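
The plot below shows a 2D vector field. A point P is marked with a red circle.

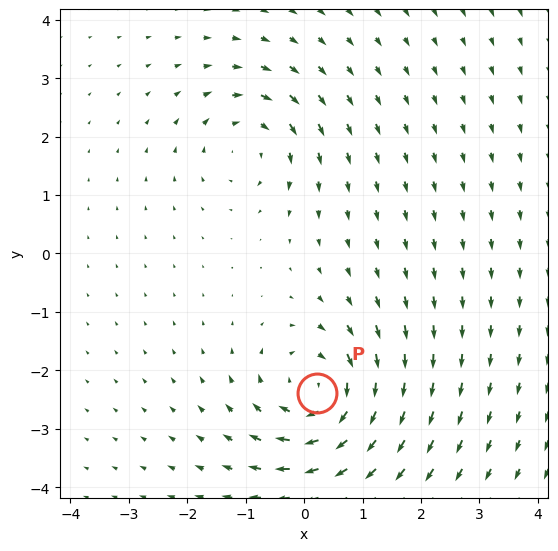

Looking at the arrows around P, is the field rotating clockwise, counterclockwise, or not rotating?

Near P at (0.2, -2.4) the arrows circulate clockwise. The curl (z-component) there is about -5; negative curl means clockwise rotation.

clockwise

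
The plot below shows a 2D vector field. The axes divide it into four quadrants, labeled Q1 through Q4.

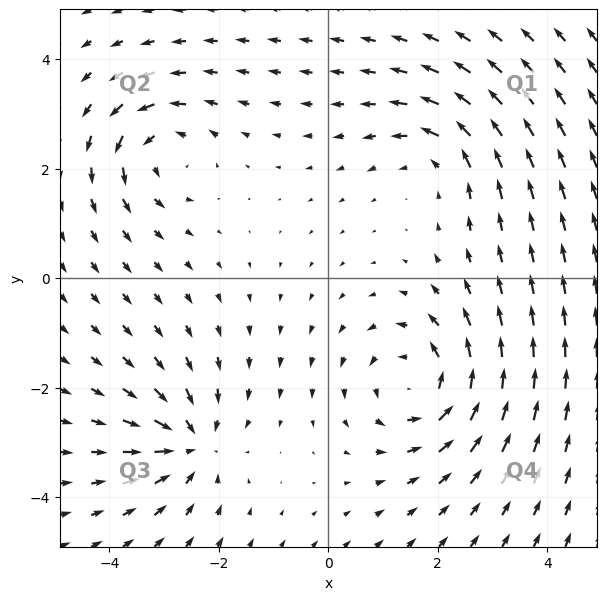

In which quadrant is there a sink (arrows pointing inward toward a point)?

The sink sits at approximately (-2.5, -3.0), which lies in quadrant Q3. The divergence there is about -5, negative as expected for a sink.

Q3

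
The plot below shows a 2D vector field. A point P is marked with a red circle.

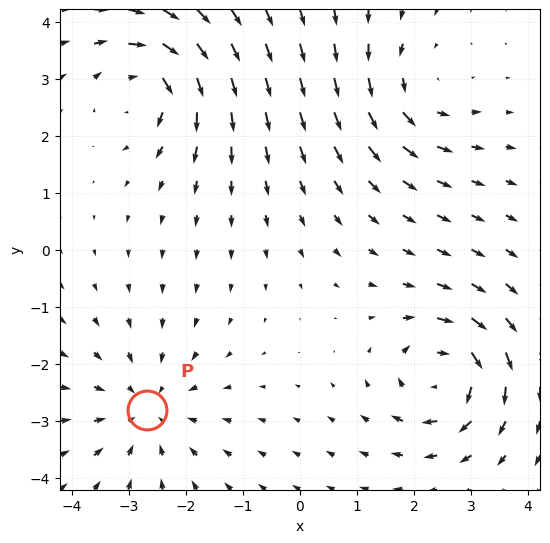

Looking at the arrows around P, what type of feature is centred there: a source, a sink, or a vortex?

sink

At P (-2.7, -2.8) the arrows converge inward. Divergence about -3, curl ≈0 — negative divergence with near-zero curl is a sink.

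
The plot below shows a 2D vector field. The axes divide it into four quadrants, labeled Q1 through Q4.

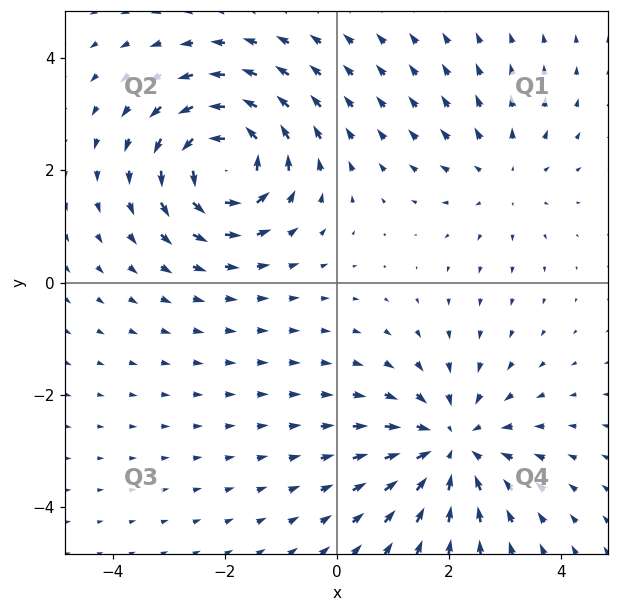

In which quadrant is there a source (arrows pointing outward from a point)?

The source sits at approximately (2.9, 1.9), which lies in quadrant Q1. The divergence there is about +2, positive as expected for a source.

Q1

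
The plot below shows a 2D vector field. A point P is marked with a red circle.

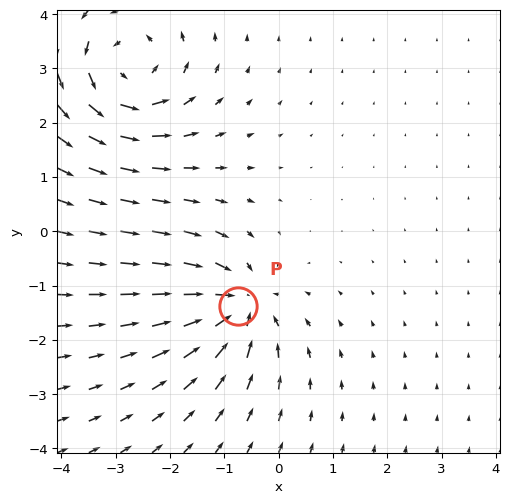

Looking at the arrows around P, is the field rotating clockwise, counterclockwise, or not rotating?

Near P at (-0.7, -1.4) the arrows show no circulation. The curl there is ≈0.

not rotating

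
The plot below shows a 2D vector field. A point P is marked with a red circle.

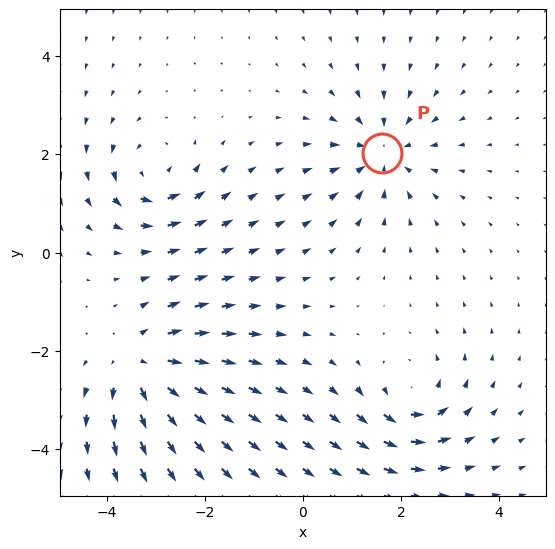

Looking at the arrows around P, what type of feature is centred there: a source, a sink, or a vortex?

At P (1.6, 2.0) the arrows converge inward. Divergence about -4, curl ≈0 — negative divergence with near-zero curl is a sink.

sink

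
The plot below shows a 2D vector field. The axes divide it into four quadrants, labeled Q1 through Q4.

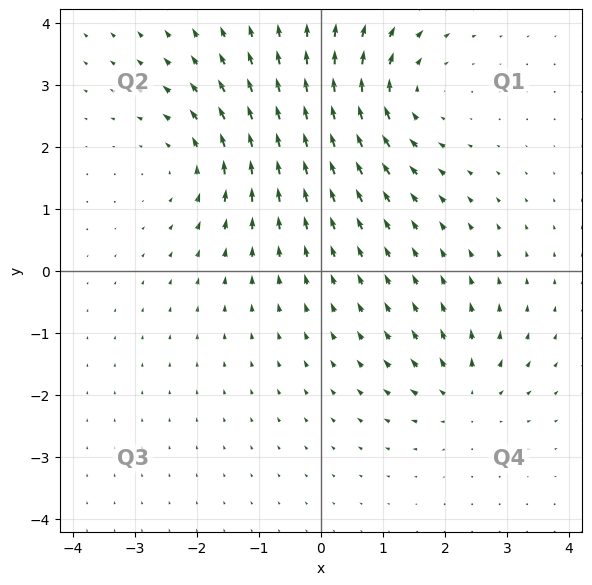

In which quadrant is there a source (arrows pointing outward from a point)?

The source sits at approximately (2.3, -2.0), which lies in quadrant Q4. The divergence there is about +4, positive as expected for a source.

Q4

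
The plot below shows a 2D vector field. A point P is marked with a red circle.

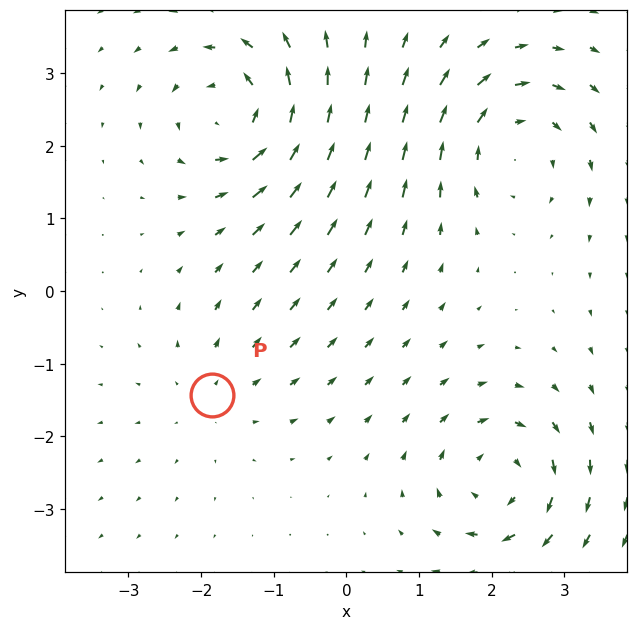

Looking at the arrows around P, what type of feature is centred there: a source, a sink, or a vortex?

At P (-1.8, -1.4) the arrows spread outward. Divergence about +2, curl ≈0 — positive divergence with near-zero curl is a source.

source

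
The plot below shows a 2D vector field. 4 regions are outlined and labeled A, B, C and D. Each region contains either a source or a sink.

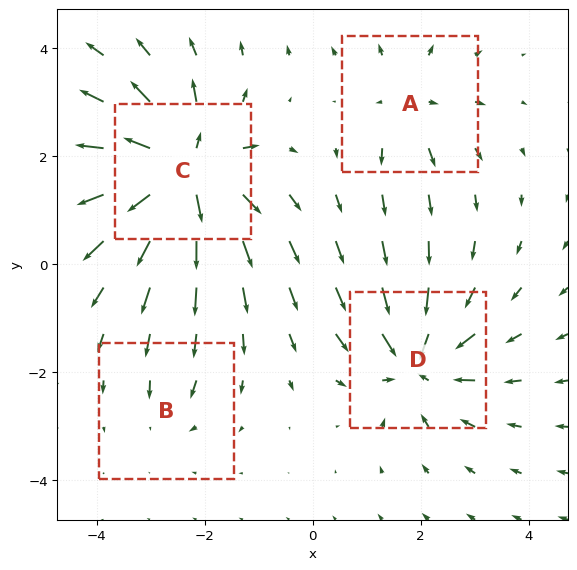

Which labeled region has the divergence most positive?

Divergence at each region's feature centre — A: about +4, B: about -2, C: about +9, D: about -6. Region C is most positive.

C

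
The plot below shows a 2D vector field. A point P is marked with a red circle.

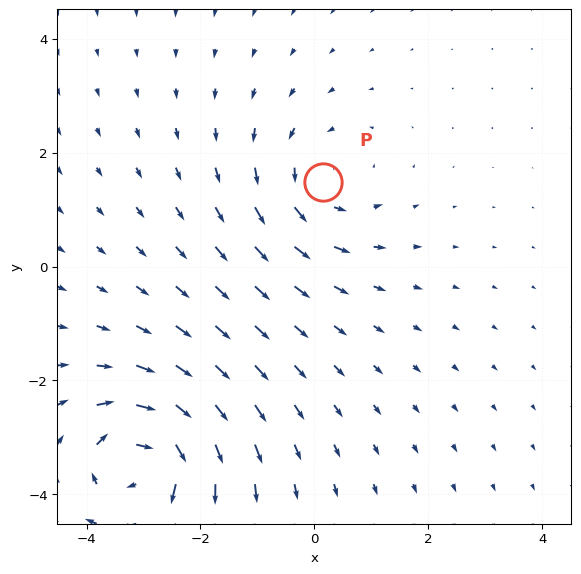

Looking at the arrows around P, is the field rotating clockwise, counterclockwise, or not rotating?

counterclockwise

Near P at (0.2, 1.5) the arrows circulate counterclockwise. The curl (z-component) there is about +3; positive curl means counterclockwise rotation.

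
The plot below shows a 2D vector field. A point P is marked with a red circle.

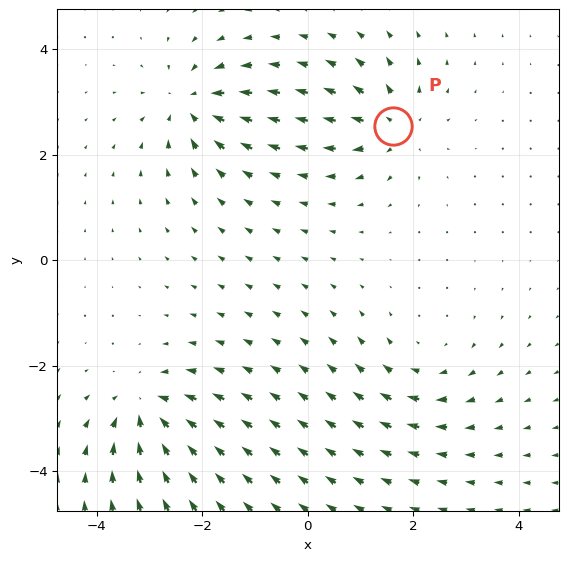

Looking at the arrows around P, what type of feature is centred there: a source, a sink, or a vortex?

At P (1.6, 2.5) the arrows spread outward. Divergence about +6, curl ≈0 — positive divergence with near-zero curl is a source.

source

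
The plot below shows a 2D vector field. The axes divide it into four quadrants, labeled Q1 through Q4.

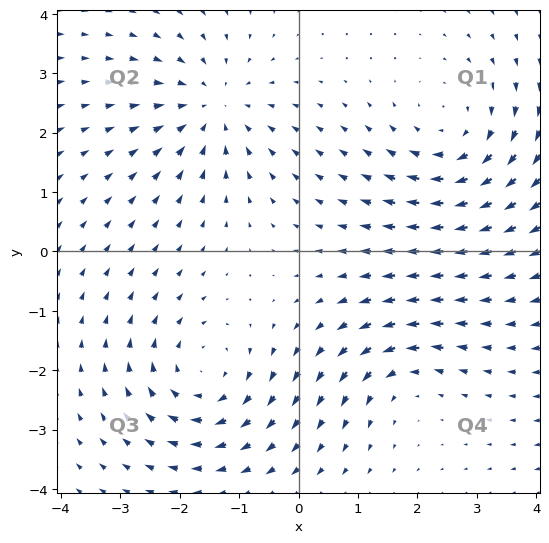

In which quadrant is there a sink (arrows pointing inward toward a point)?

The sink sits at approximately (-1.4, 2.4), which lies in quadrant Q2. The divergence there is about -4, negative as expected for a sink.

Q2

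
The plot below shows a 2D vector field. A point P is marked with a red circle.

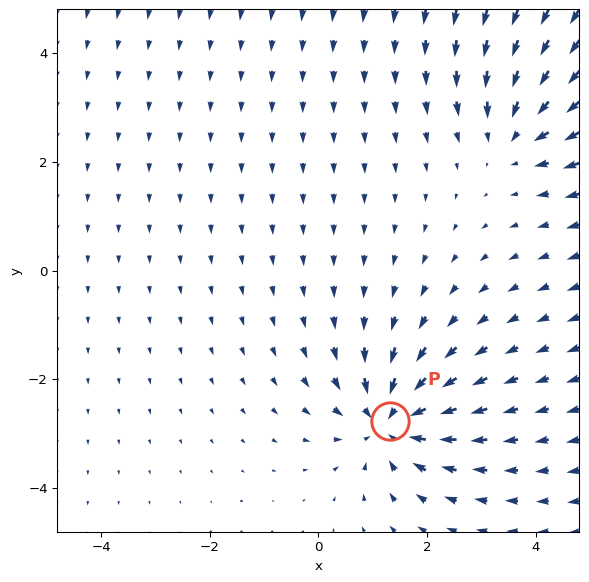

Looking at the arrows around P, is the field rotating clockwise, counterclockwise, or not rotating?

not rotating

Near P at (1.3, -2.8) the arrows show no circulation. The curl there is ≈0.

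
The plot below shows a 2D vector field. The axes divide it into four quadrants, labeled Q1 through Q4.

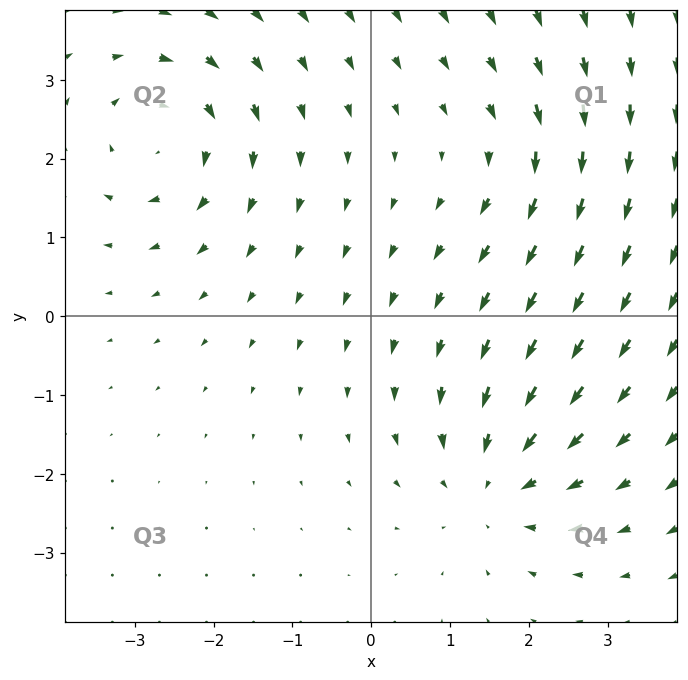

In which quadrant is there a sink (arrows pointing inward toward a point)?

The sink sits at approximately (1.6, -2.1), which lies in quadrant Q4. The divergence there is about -4, negative as expected for a sink.

Q4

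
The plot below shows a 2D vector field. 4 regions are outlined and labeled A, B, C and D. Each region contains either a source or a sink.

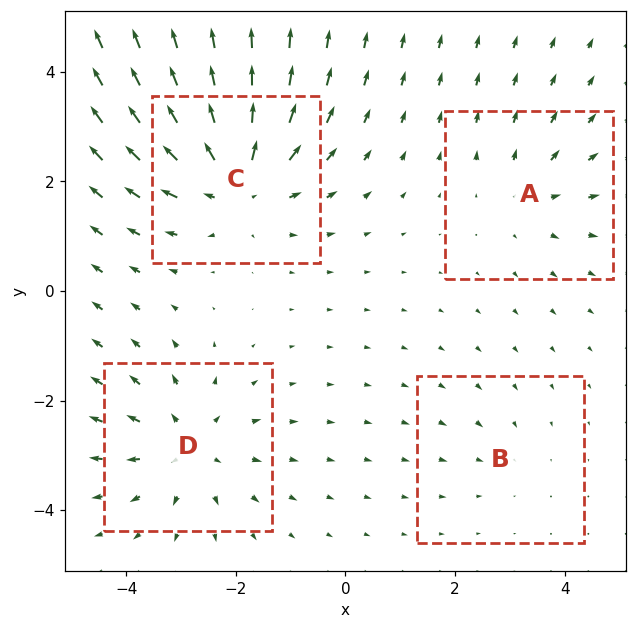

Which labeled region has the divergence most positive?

C

Divergence at each region's feature centre — A: about +3, B: about -2, C: about +6, D: about +4. Region C is most positive.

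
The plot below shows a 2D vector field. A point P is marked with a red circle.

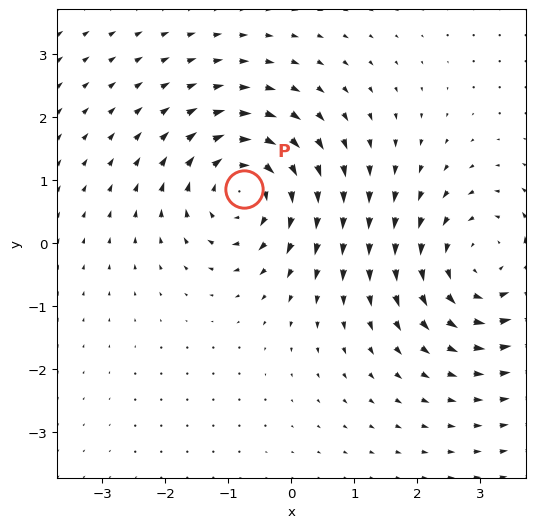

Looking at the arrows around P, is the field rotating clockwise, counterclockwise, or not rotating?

Near P at (-0.7, 0.9) the arrows circulate clockwise. The curl (z-component) there is about -5; negative curl means clockwise rotation.

clockwise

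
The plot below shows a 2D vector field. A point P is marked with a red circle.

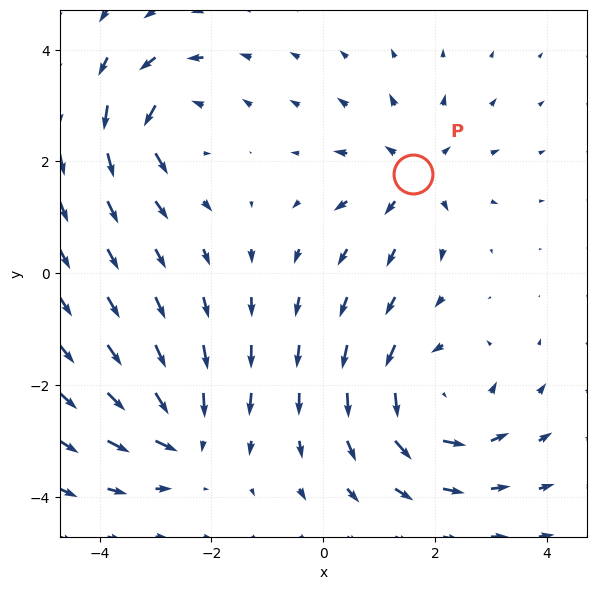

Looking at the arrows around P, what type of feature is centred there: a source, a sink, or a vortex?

source

At P (1.6, 1.8) the arrows spread outward. Divergence about +4, curl ≈0 — positive divergence with near-zero curl is a source.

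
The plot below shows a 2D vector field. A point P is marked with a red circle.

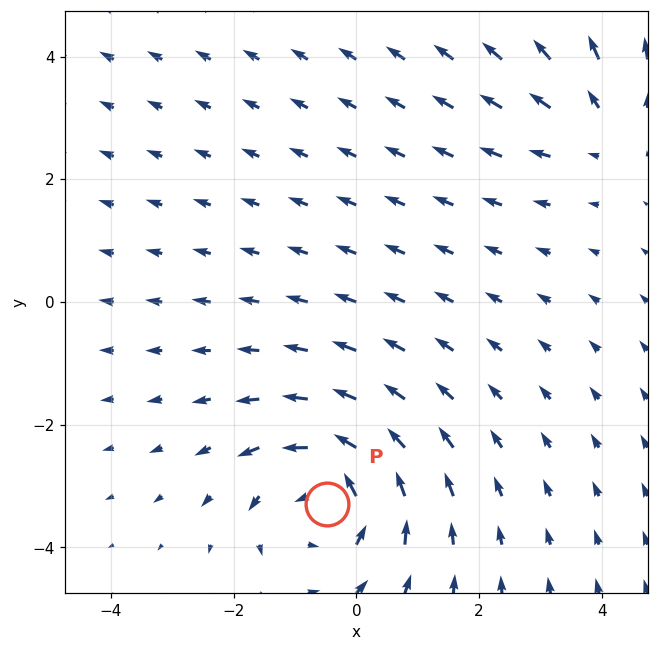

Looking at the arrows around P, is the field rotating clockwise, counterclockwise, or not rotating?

Near P at (-0.5, -3.3) the arrows circulate counterclockwise. The curl (z-component) there is about +4; positive curl means counterclockwise rotation.

counterclockwise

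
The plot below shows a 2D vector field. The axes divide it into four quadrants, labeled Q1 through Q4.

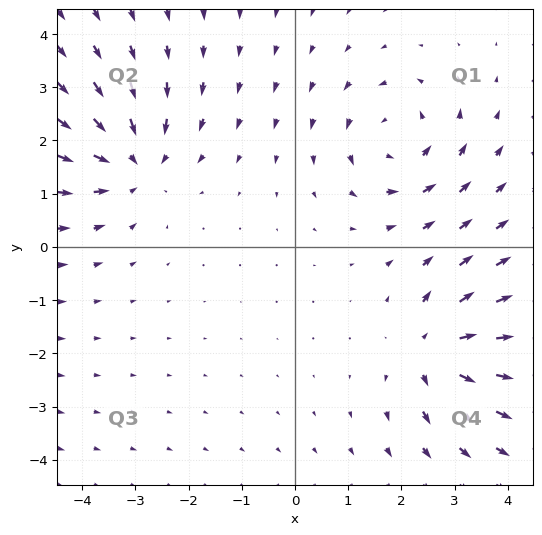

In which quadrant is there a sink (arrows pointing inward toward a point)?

Q2

The sink sits at approximately (-3.0, 1.6), which lies in quadrant Q2. The divergence there is about -3, negative as expected for a sink.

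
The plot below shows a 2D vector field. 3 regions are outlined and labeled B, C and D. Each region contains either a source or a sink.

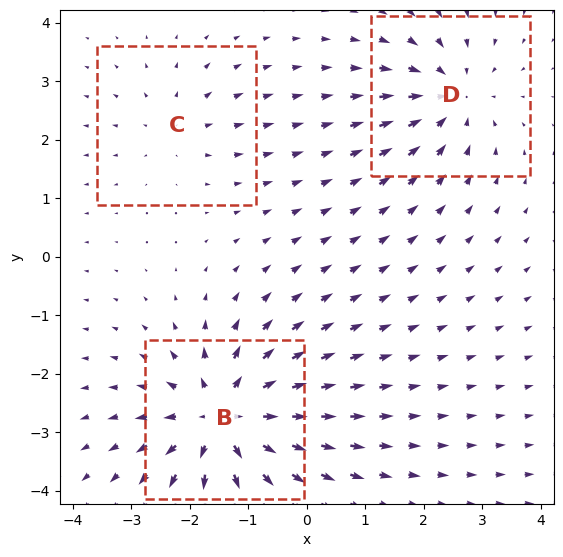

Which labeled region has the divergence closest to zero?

C

Divergence at each region's feature centre — B: about +5, C: about +2, D: about -3. Region C is closest to zero.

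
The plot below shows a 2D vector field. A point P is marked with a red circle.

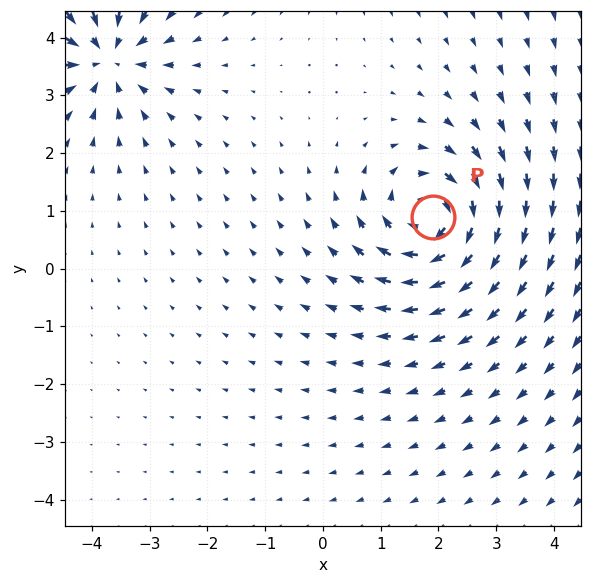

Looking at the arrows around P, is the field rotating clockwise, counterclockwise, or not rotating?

Near P at (1.9, 0.9) the arrows circulate clockwise. The curl (z-component) there is about -6; negative curl means clockwise rotation.

clockwise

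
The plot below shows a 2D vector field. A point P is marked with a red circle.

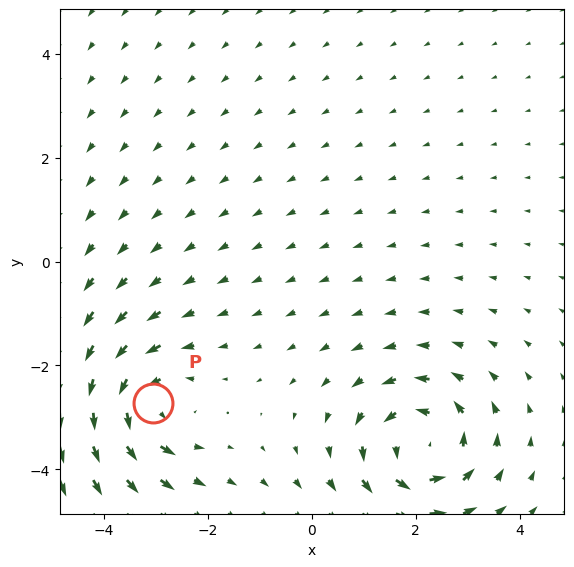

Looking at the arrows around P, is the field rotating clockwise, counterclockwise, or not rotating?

counterclockwise

Near P at (-3.1, -2.7) the arrows circulate counterclockwise. The curl (z-component) there is about +5; positive curl means counterclockwise rotation.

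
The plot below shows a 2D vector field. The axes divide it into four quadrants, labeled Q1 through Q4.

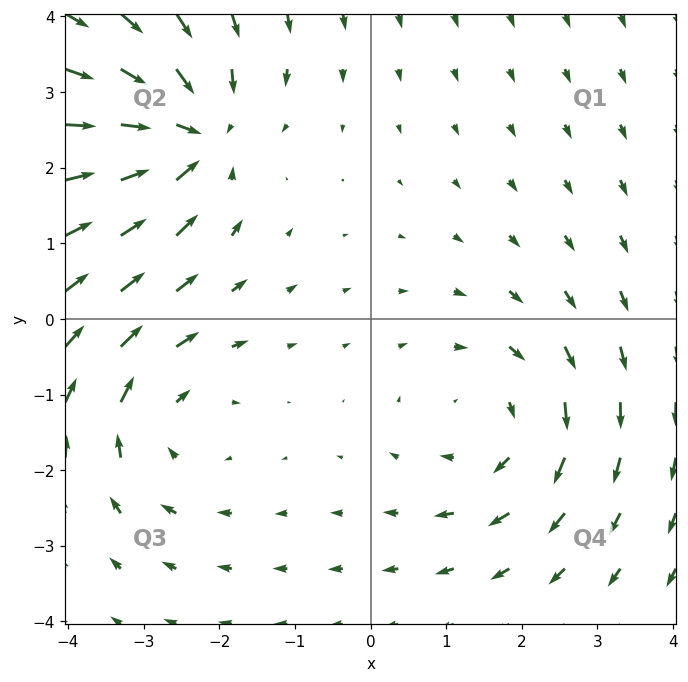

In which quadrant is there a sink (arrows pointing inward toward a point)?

Q2

The sink sits at approximately (-2.4, 2.4), which lies in quadrant Q2. The divergence there is about -6, negative as expected for a sink.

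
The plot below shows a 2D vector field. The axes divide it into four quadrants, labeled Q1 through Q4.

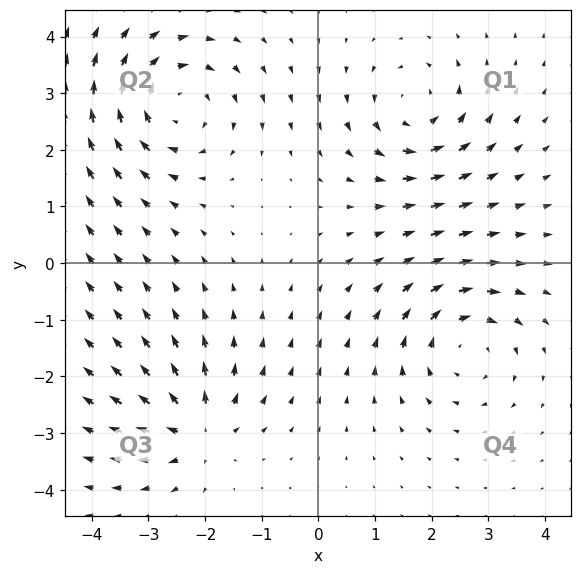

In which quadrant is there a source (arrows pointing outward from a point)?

The source sits at approximately (-2.1, -3.0), which lies in quadrant Q3. The divergence there is about +5, positive as expected for a source.

Q3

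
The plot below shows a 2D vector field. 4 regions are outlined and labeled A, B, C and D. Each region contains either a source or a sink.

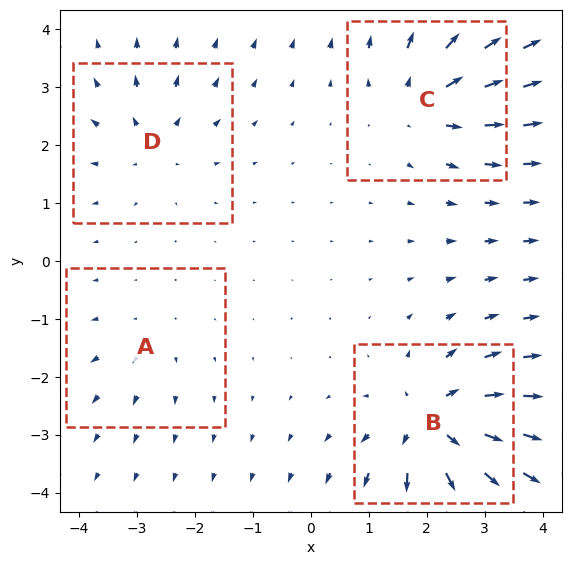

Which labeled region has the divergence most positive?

B

Divergence at each region's feature centre — A: about +2, B: about +8, C: about +5, D: about +4. Region B is most positive.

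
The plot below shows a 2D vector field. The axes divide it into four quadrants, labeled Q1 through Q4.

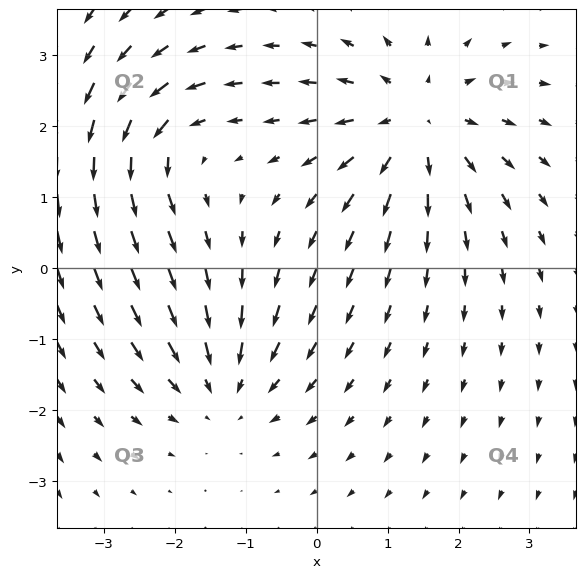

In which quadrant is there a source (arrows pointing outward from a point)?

Q1

The source sits at approximately (1.4, 2.1), which lies in quadrant Q1. The divergence there is about +5, positive as expected for a source.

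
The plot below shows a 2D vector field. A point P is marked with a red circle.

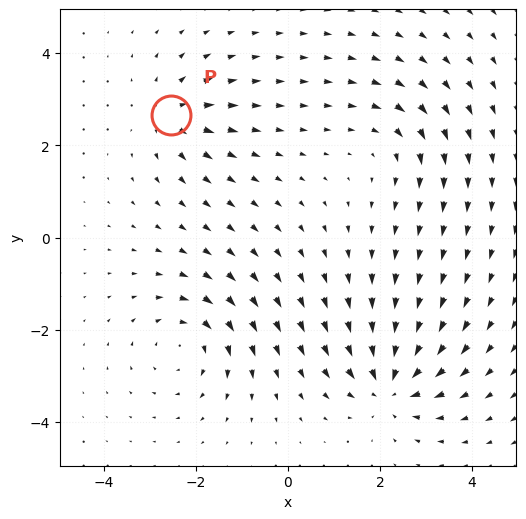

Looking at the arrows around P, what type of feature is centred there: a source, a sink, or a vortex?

At P (-2.5, 2.7) the arrows spread outward. Divergence about +4, curl ≈0 — positive divergence with near-zero curl is a source.

source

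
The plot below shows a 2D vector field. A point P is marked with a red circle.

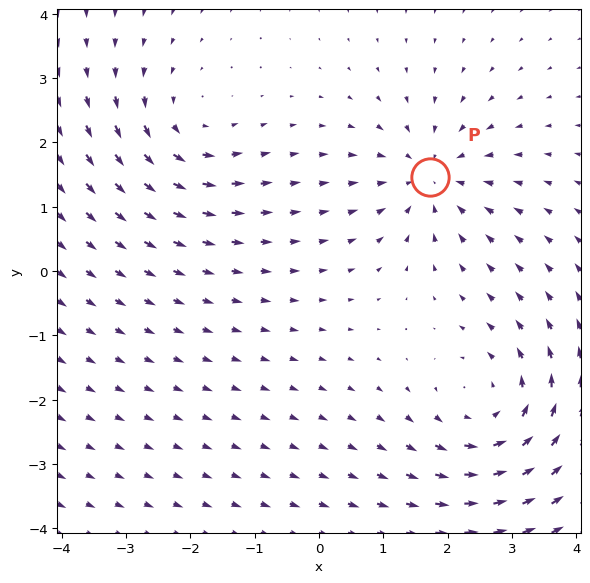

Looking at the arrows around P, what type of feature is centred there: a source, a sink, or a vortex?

sink

At P (1.7, 1.5) the arrows converge inward. Divergence about -3, curl ≈0 — negative divergence with near-zero curl is a sink.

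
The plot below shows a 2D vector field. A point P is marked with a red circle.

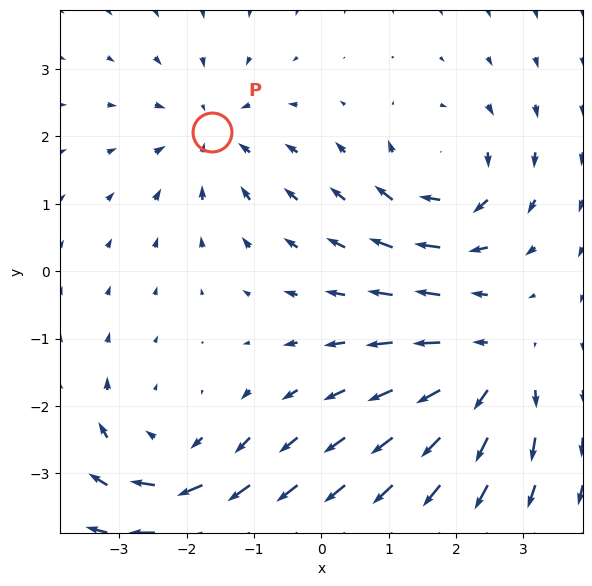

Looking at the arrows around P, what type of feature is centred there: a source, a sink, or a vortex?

At P (-1.6, 2.1) the arrows converge inward. Divergence about -4, curl ≈0 — negative divergence with near-zero curl is a sink.

sink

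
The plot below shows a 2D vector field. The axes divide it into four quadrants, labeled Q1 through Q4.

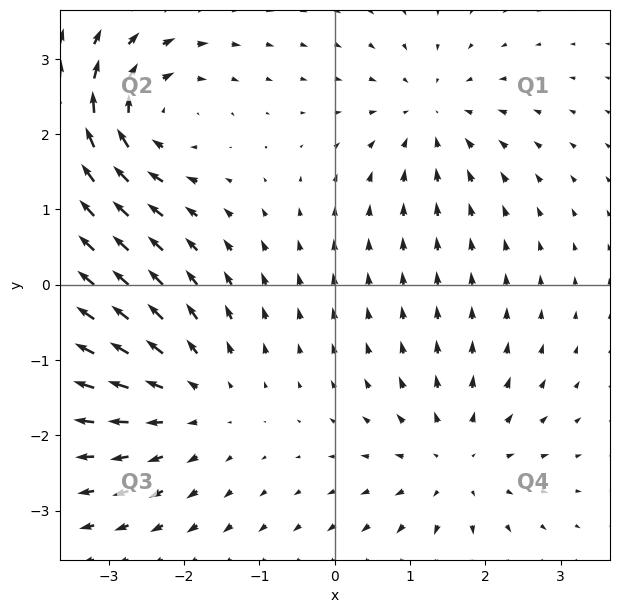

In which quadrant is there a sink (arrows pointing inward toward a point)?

Q1

The sink sits at approximately (1.3, 2.3), which lies in quadrant Q1. The divergence there is about -4, negative as expected for a sink.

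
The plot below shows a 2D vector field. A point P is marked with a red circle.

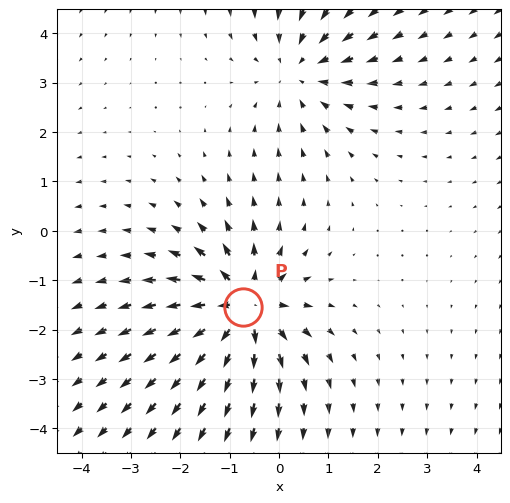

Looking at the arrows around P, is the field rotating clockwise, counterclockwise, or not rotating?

Near P at (-0.7, -1.5) the arrows show no circulation. The curl there is ≈0.

not rotating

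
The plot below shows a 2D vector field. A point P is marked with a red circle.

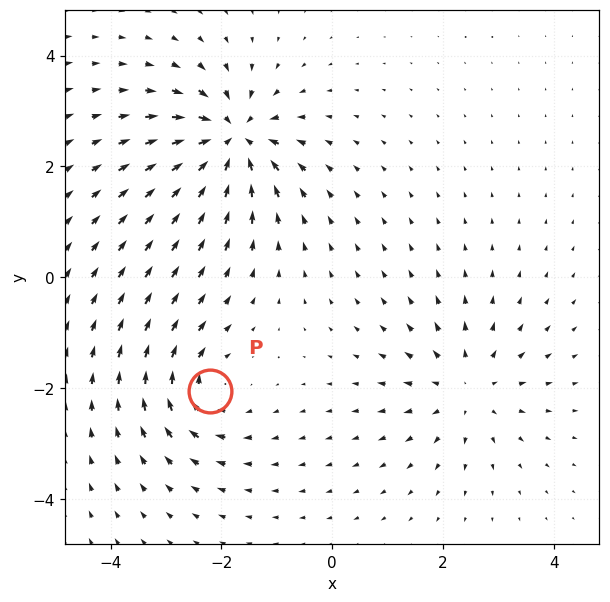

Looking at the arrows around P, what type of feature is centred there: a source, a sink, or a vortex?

vortex

At P (-2.2, -2.0) the arrows circulate clockwise. Divergence ≈0, curl about -4 — near-zero divergence with nonzero curl is a vortex.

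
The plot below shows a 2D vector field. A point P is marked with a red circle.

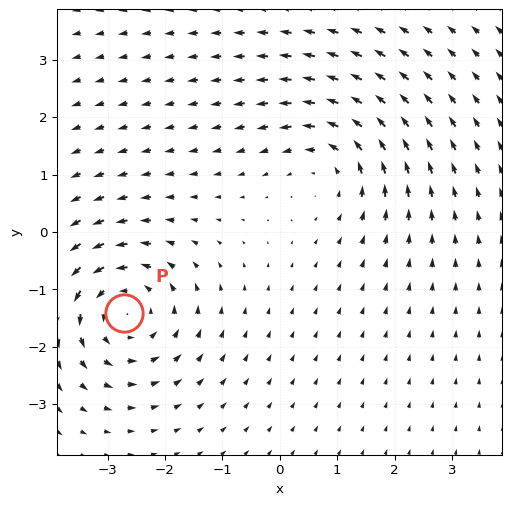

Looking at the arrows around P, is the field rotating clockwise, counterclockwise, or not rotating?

Near P at (-2.7, -1.4) the arrows circulate counterclockwise. The curl (z-component) there is about +5; positive curl means counterclockwise rotation.

counterclockwise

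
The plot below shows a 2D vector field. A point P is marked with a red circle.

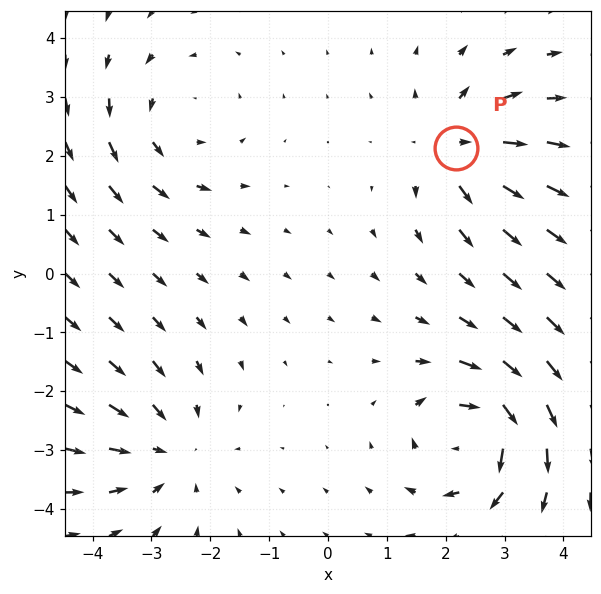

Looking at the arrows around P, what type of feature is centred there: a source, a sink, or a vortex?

At P (2.2, 2.1) the arrows spread outward. Divergence about +5, curl ≈0 — positive divergence with near-zero curl is a source.

source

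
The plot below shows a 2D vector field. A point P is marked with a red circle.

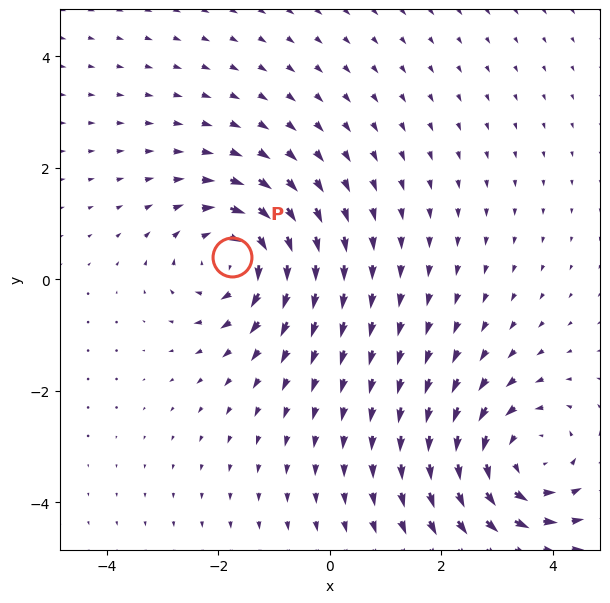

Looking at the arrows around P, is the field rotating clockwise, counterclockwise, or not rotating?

clockwise

Near P at (-1.8, 0.4) the arrows circulate clockwise. The curl (z-component) there is about -5; negative curl means clockwise rotation.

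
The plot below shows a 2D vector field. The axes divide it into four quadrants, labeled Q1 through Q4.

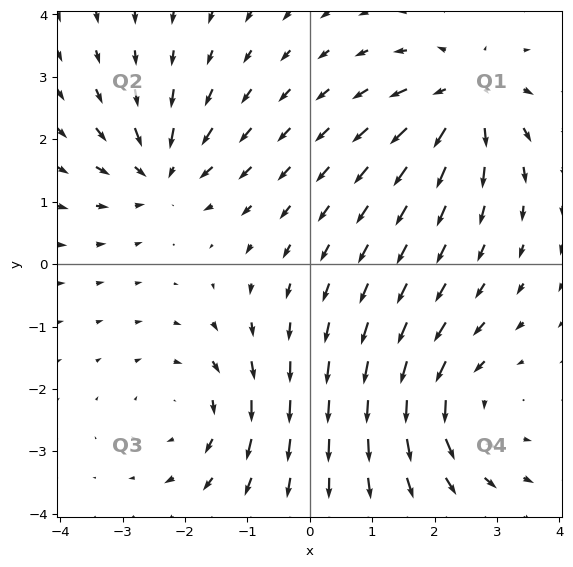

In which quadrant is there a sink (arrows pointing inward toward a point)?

The sink sits at approximately (-2.4, 1.5), which lies in quadrant Q2. The divergence there is about -6, negative as expected for a sink.

Q2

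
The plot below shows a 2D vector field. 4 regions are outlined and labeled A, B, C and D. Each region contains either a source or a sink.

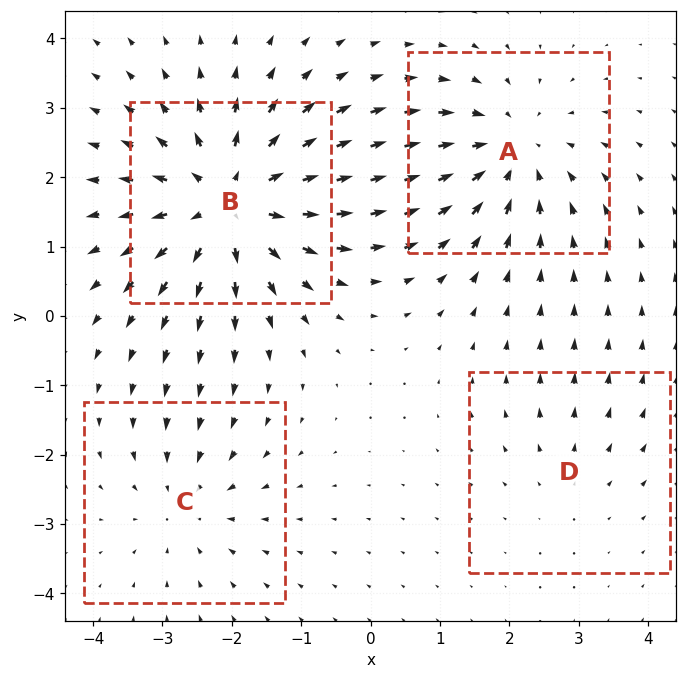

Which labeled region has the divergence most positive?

B

Divergence at each region's feature centre — A: about -4, B: about +6, C: about -3, D: about +2. Region B is most positive.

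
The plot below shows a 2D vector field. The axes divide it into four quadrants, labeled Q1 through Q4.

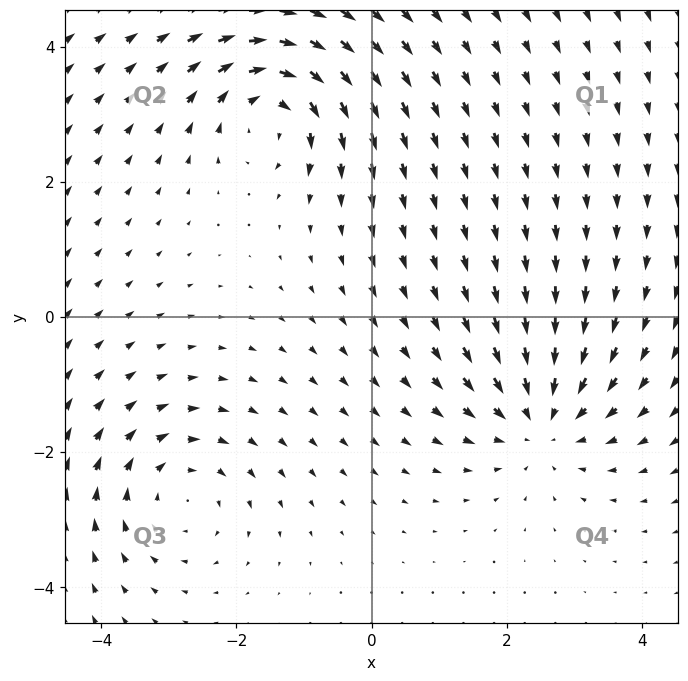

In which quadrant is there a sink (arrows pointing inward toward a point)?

Q4

The sink sits at approximately (2.5, -1.5), which lies in quadrant Q4. The divergence there is about -5, negative as expected for a sink.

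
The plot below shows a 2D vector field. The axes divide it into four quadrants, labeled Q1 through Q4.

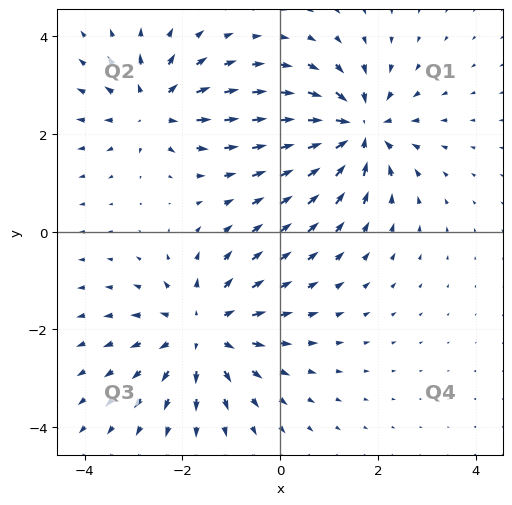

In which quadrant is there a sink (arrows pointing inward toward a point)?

Q1

The sink sits at approximately (1.6, 2.1), which lies in quadrant Q1. The divergence there is about -6, negative as expected for a sink.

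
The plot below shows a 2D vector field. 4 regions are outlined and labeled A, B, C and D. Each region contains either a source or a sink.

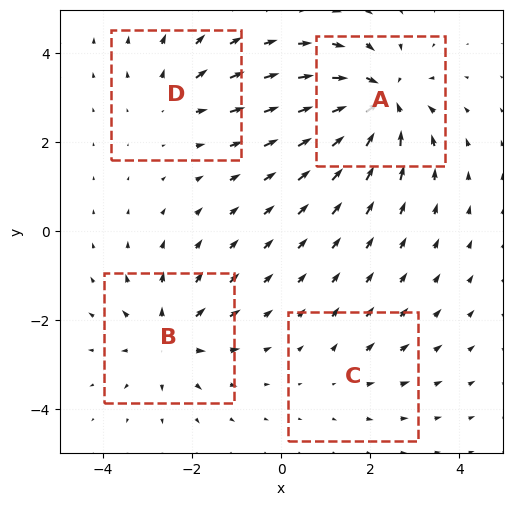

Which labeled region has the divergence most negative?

A

Divergence at each region's feature centre — A: about -7, B: about +5, C: about +2, D: about +3. Region A is most negative.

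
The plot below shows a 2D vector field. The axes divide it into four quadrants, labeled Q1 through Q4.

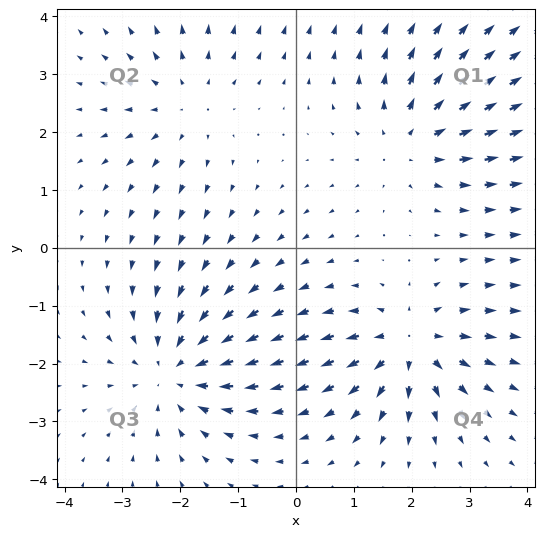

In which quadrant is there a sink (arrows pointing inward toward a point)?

The sink sits at approximately (-2.1, -2.1), which lies in quadrant Q3. The divergence there is about -4, negative as expected for a sink.

Q3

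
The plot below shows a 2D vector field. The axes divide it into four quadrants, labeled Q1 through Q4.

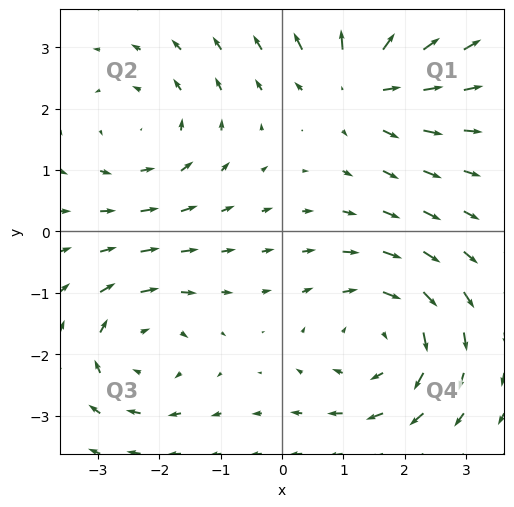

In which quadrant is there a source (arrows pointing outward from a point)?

The source sits at approximately (1.3, 2.5), which lies in quadrant Q1. The divergence there is about +5, positive as expected for a source.

Q1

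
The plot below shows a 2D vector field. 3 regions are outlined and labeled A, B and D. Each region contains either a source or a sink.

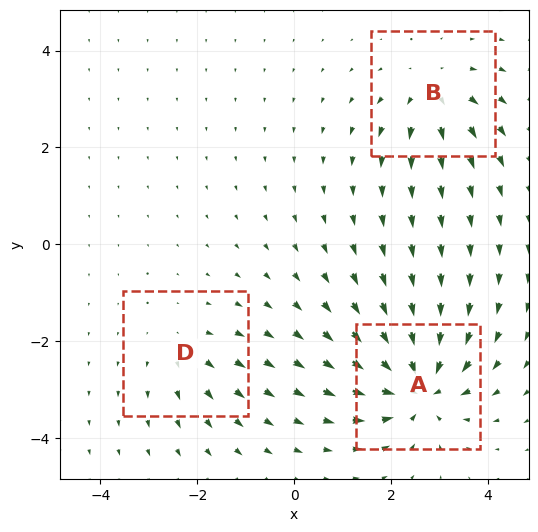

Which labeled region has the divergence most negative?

Divergence at each region's feature centre — A: about -6, B: about +4, D: about +2. Region A is most negative.

A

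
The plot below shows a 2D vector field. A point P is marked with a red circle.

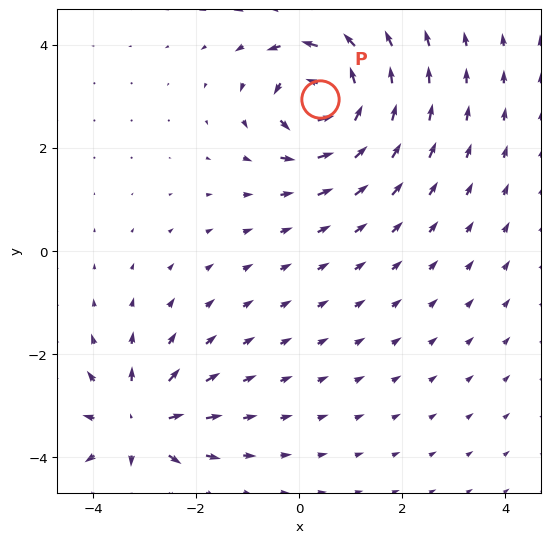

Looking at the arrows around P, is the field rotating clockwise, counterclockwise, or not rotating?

counterclockwise

Near P at (0.4, 3.0) the arrows circulate counterclockwise. The curl (z-component) there is about +6; positive curl means counterclockwise rotation.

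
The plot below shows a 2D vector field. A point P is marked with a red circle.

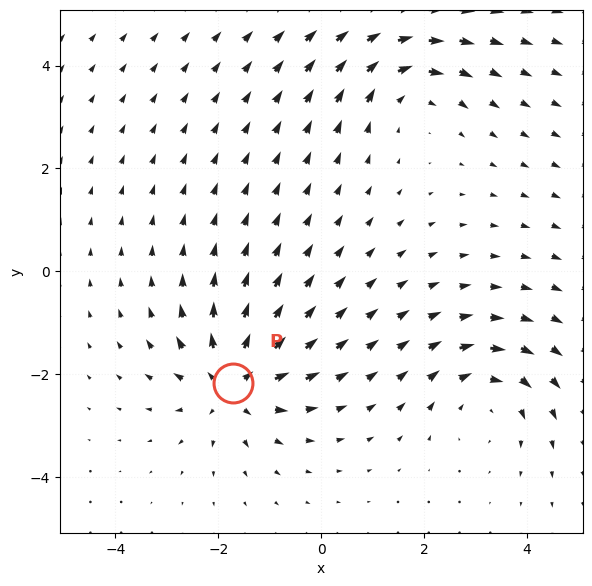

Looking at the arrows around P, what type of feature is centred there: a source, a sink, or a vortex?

At P (-1.7, -2.2) the arrows spread outward. Divergence about +6, curl ≈0 — positive divergence with near-zero curl is a source.

source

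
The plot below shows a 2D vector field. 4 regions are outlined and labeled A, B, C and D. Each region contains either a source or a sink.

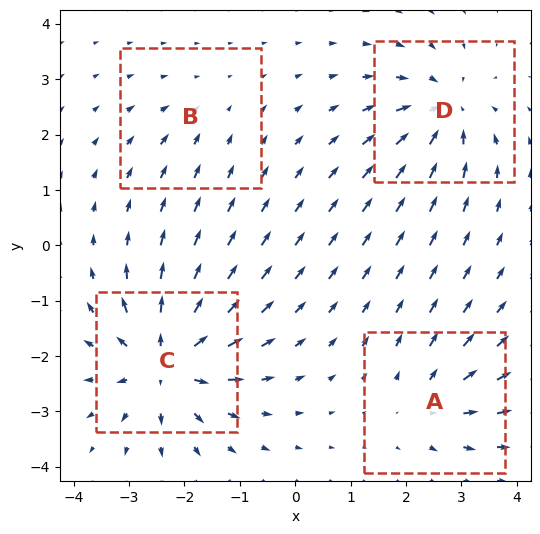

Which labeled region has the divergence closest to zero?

B

Divergence at each region's feature centre — A: about +4, B: about -2, C: about +8, D: about -6. Region B is closest to zero.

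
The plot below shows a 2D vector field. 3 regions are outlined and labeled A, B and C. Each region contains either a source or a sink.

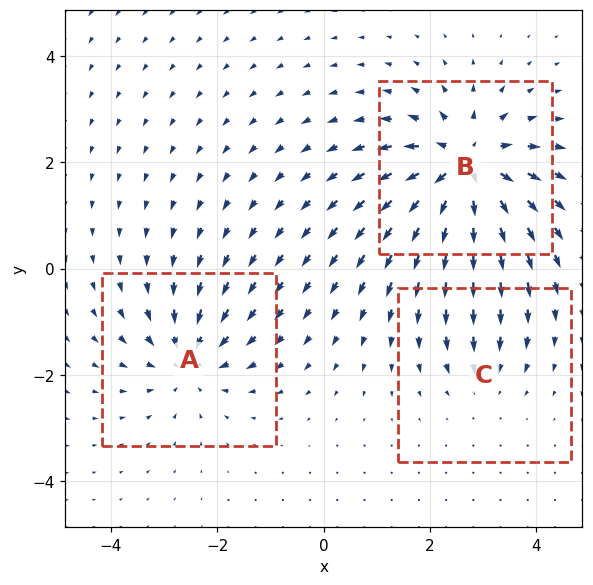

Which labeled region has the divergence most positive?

Divergence at each region's feature centre — A: about -4, B: about +6, C: about -2. Region B is most positive.

B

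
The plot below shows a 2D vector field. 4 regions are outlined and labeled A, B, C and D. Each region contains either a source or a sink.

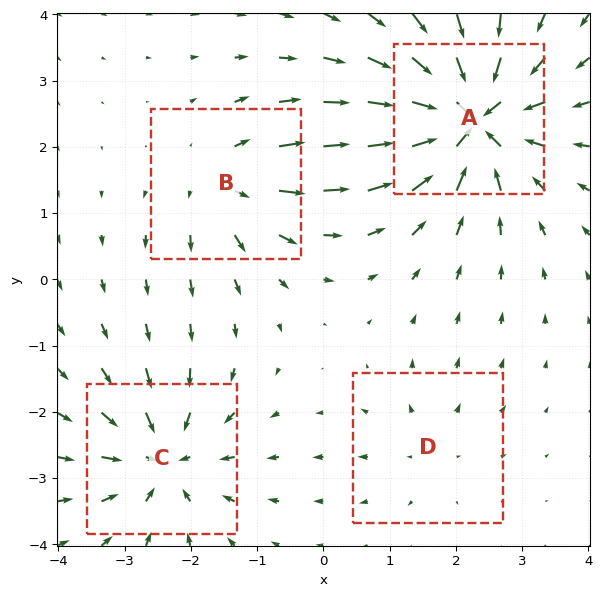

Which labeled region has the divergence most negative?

A

Divergence at each region's feature centre — A: about -9, B: about +4, C: about -6, D: about +2. Region A is most negative.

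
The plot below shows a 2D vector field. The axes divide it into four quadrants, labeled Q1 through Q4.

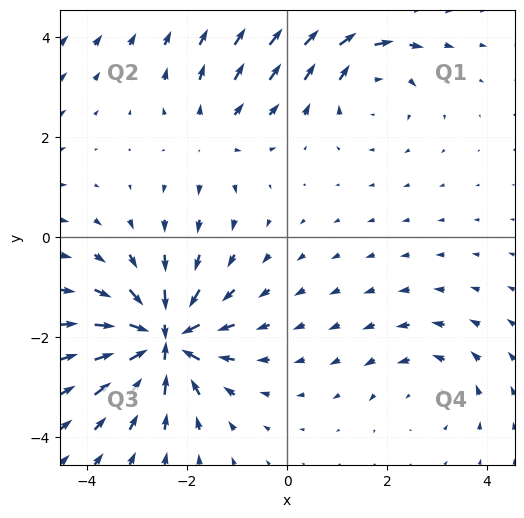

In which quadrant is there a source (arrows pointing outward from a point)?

The source sits at approximately (-1.5, 2.0), which lies in quadrant Q2. The divergence there is about +2, positive as expected for a source.

Q2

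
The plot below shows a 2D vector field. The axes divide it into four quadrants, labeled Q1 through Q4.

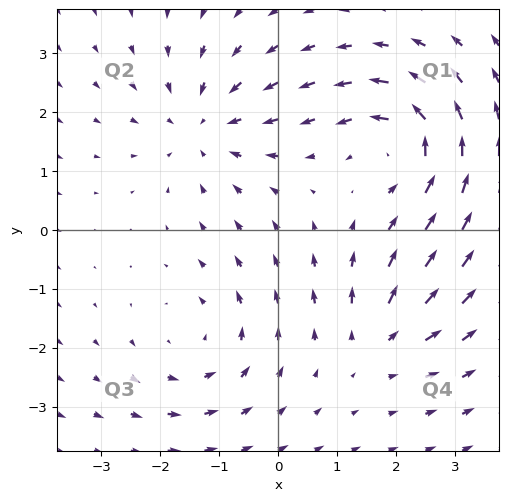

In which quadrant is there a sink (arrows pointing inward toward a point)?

The sink sits at approximately (-1.3, 1.8), which lies in quadrant Q2. The divergence there is about -4, negative as expected for a sink.

Q2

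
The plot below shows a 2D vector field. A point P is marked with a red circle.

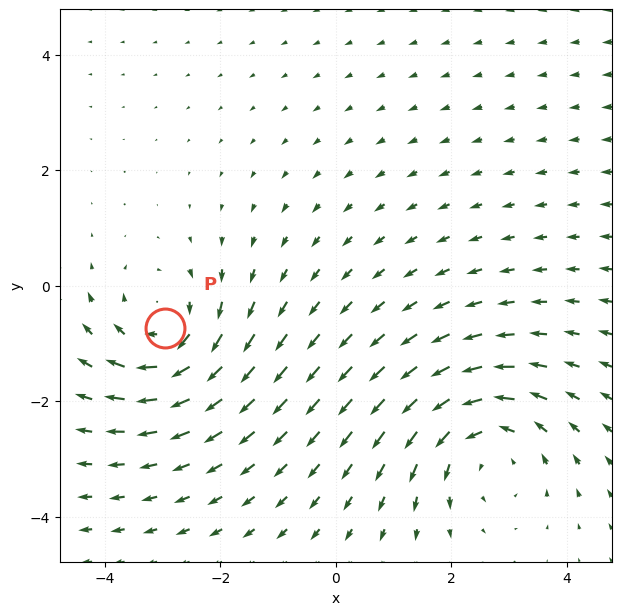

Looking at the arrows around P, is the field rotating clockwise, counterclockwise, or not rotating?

Near P at (-3.0, -0.7) the arrows circulate clockwise. The curl (z-component) there is about -3; negative curl means clockwise rotation.

clockwise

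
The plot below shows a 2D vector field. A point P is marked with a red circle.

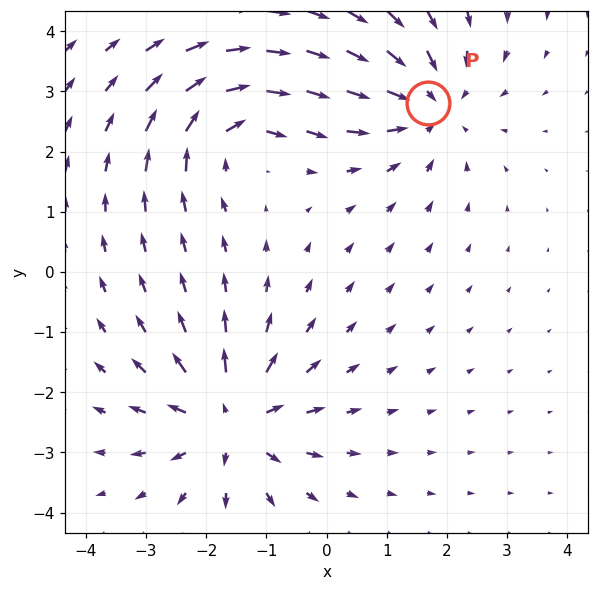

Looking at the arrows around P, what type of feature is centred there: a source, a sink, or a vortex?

At P (1.7, 2.8) the arrows converge inward. Divergence about -4, curl ≈0 — negative divergence with near-zero curl is a sink.

sink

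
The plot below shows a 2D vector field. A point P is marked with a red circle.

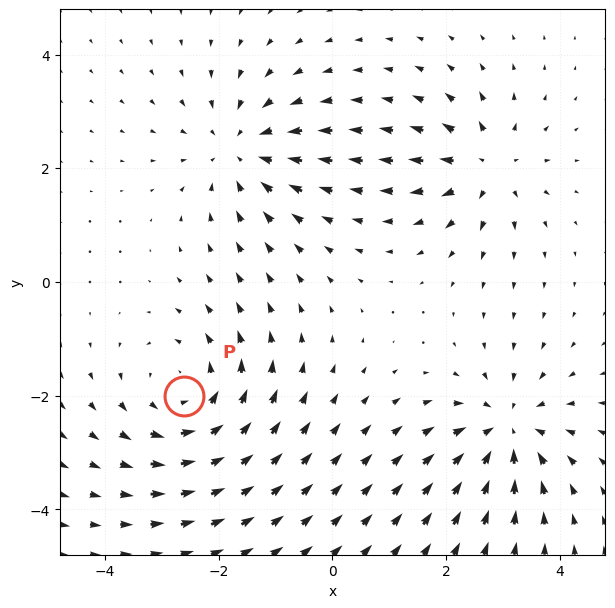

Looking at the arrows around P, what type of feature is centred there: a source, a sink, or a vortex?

vortex

At P (-2.6, -2.0) the arrows circulate counterclockwise. Divergence ≈0, curl about +4 — near-zero divergence with nonzero curl is a vortex.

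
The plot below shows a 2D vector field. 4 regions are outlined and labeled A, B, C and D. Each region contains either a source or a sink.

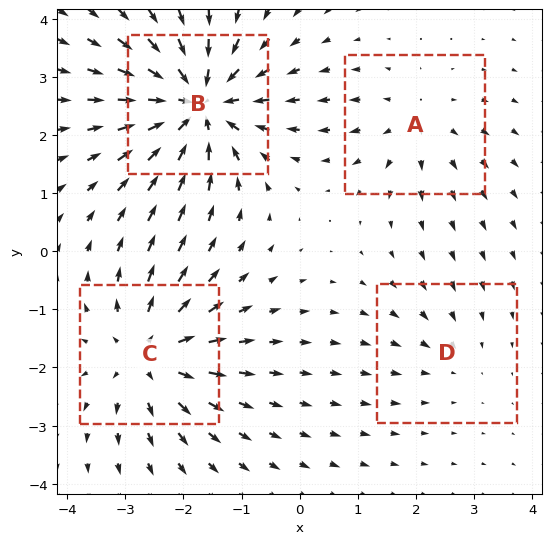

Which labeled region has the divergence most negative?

B

Divergence at each region's feature centre — A: about +3, B: about -7, C: about +5, D: about -2. Region B is most negative.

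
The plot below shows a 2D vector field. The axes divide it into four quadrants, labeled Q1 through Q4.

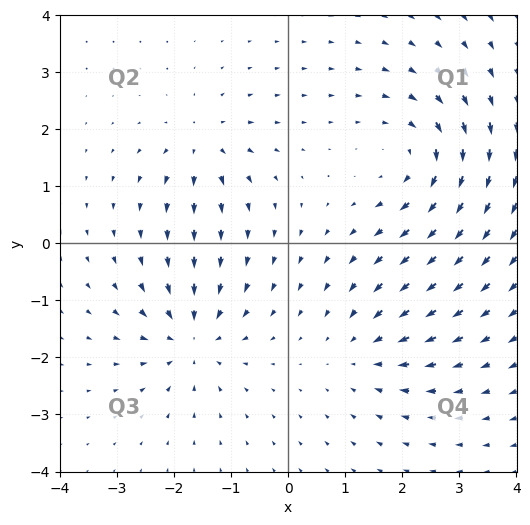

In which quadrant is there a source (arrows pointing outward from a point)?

The source sits at approximately (-1.5, 1.7), which lies in quadrant Q2. The divergence there is about +4, positive as expected for a source.

Q2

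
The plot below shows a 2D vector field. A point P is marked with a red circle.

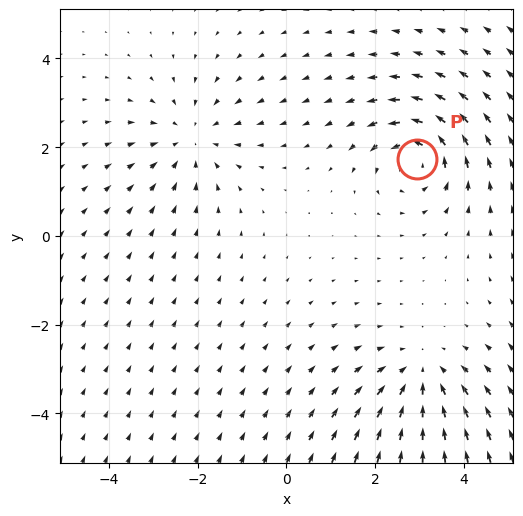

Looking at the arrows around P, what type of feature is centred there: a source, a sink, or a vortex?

At P (2.9, 1.7) the arrows circulate counterclockwise. Divergence ≈0, curl about +4 — near-zero divergence with nonzero curl is a vortex.

vortex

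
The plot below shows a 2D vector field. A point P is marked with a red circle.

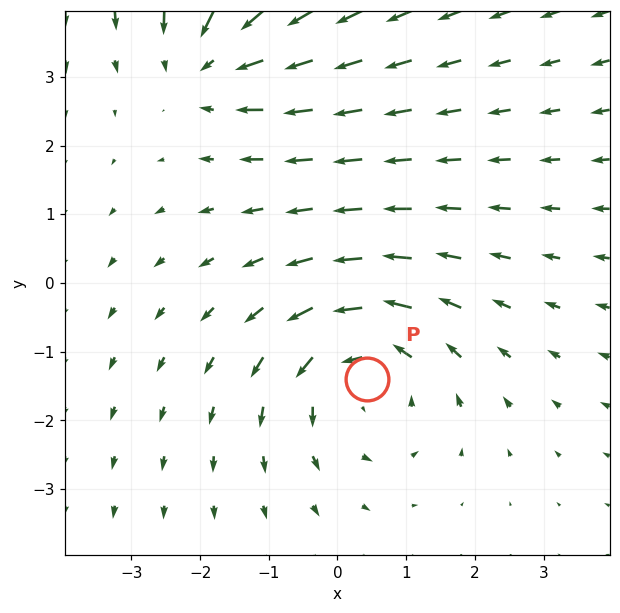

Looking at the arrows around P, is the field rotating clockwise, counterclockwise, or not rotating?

Near P at (0.4, -1.4) the arrows circulate counterclockwise. The curl (z-component) there is about +4; positive curl means counterclockwise rotation.

counterclockwise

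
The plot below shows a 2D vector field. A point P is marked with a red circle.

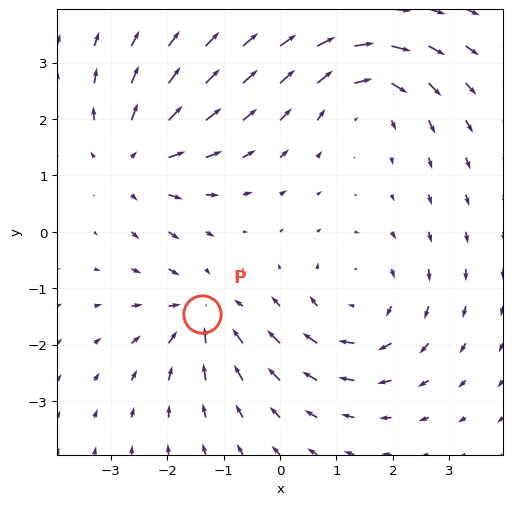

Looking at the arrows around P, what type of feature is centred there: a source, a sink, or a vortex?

At P (-1.4, -1.5) the arrows converge inward. Divergence about -5, curl ≈0 — negative divergence with near-zero curl is a sink.

sink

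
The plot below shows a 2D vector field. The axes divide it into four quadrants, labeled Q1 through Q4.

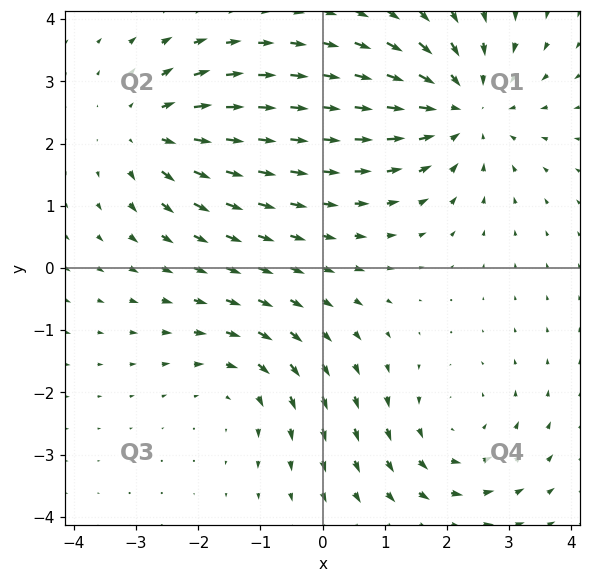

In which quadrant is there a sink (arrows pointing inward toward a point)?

The sink sits at approximately (2.3, 2.6), which lies in quadrant Q1. The divergence there is about -4, negative as expected for a sink.

Q1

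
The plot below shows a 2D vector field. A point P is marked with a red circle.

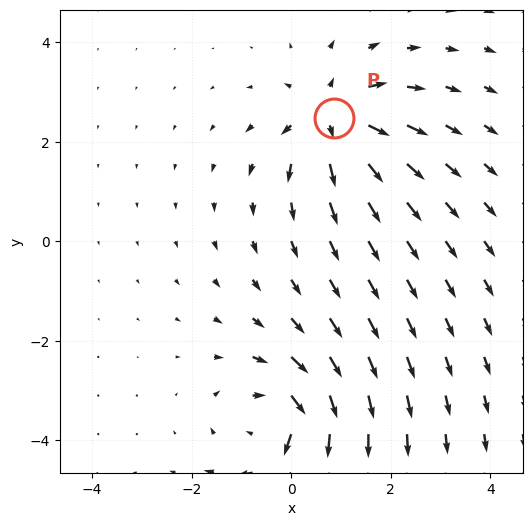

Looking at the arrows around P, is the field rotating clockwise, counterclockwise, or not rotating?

not rotating

Near P at (0.9, 2.5) the arrows show no circulation. The curl there is ≈0.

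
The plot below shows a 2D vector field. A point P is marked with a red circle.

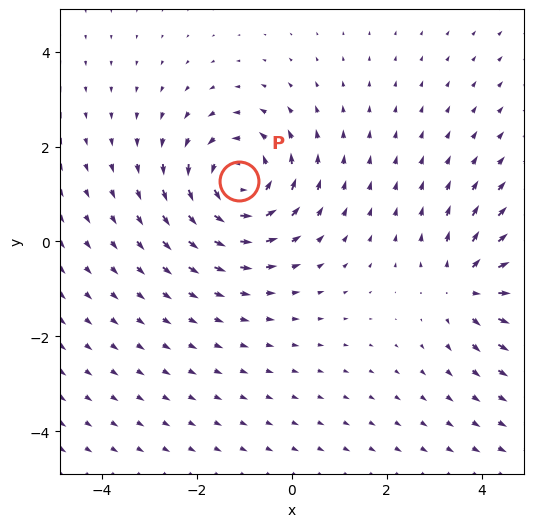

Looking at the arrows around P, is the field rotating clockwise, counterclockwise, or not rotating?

counterclockwise

Near P at (-1.1, 1.3) the arrows circulate counterclockwise. The curl (z-component) there is about +4; positive curl means counterclockwise rotation.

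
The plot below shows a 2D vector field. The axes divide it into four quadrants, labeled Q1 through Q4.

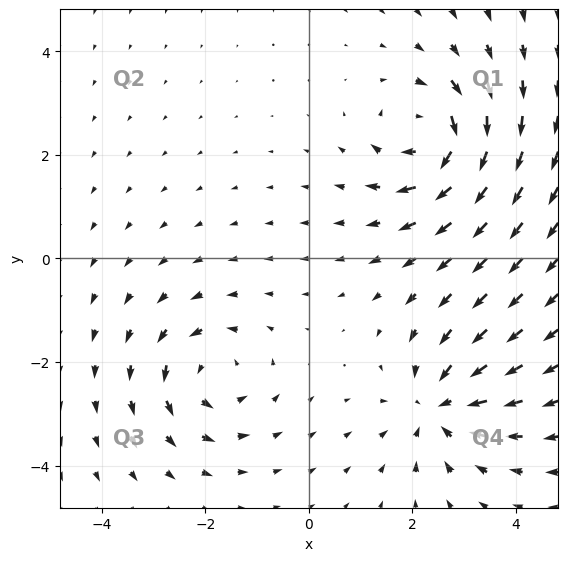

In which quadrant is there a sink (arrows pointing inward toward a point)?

Q4

The sink sits at approximately (2.5, -2.9), which lies in quadrant Q4. The divergence there is about -4, negative as expected for a sink.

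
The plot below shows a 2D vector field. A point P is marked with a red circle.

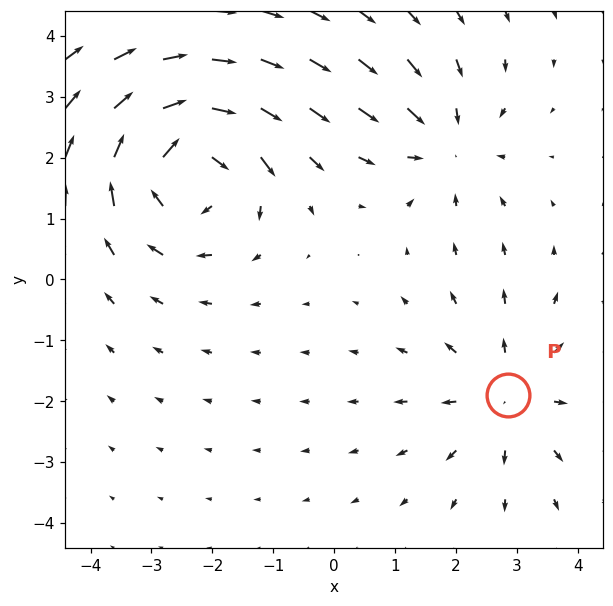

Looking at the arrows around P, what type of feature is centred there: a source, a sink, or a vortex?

At P (2.9, -1.9) the arrows spread outward. Divergence about +3, curl ≈0 — positive divergence with near-zero curl is a source.

source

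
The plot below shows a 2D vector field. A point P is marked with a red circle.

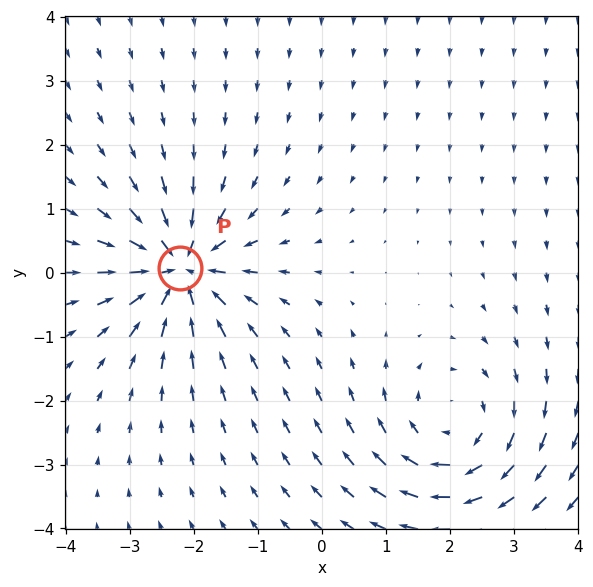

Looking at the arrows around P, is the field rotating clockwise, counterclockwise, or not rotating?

not rotating

Near P at (-2.2, 0.1) the arrows show no circulation. The curl there is ≈0.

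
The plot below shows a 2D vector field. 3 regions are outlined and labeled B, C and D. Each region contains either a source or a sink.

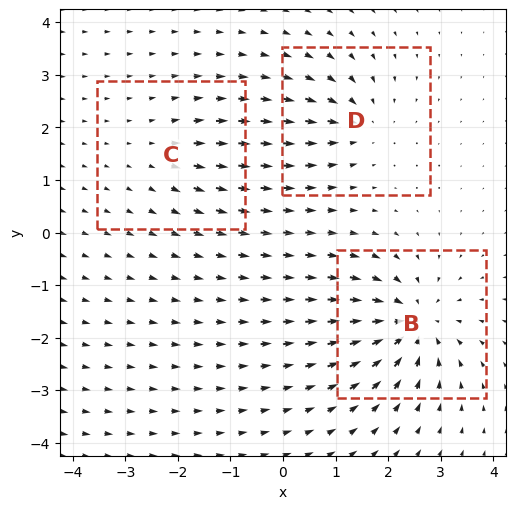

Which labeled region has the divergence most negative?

Divergence at each region's feature centre — B: about -6, C: about +2, D: about -4. Region B is most negative.

B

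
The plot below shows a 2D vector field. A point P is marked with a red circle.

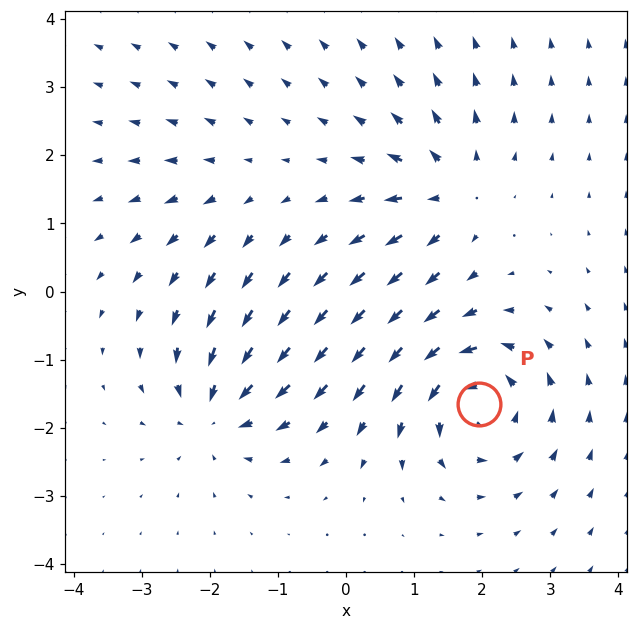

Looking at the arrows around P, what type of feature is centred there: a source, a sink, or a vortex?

vortex

At P (2.0, -1.7) the arrows circulate counterclockwise. Divergence ≈0, curl about +7 — near-zero divergence with nonzero curl is a vortex.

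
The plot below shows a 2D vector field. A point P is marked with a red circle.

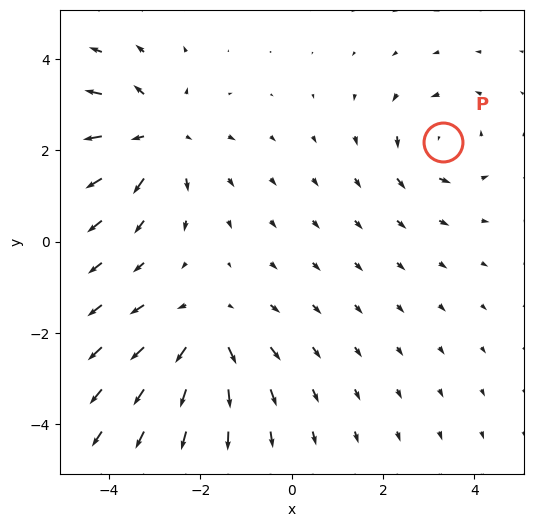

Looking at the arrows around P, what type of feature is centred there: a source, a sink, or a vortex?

vortex

At P (3.3, 2.2) the arrows circulate counterclockwise. Divergence ≈0, curl about +4 — near-zero divergence with nonzero curl is a vortex.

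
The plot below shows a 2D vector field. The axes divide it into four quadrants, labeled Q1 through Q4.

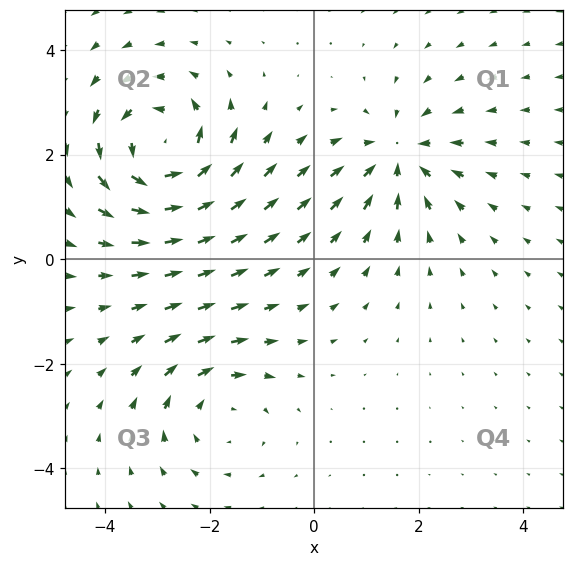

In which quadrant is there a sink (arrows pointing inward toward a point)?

The sink sits at approximately (1.6, 2.0), which lies in quadrant Q1. The divergence there is about -3, negative as expected for a sink.

Q1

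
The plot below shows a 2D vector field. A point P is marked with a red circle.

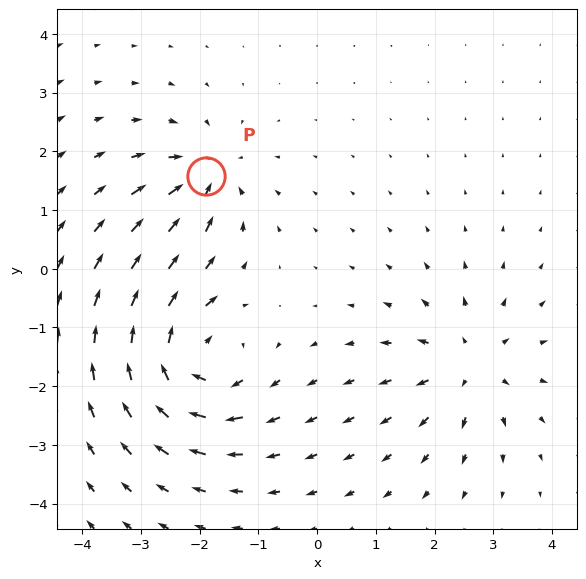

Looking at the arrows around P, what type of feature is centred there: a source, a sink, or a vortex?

sink

At P (-1.9, 1.6) the arrows converge inward. Divergence about -4, curl ≈0 — negative divergence with near-zero curl is a sink.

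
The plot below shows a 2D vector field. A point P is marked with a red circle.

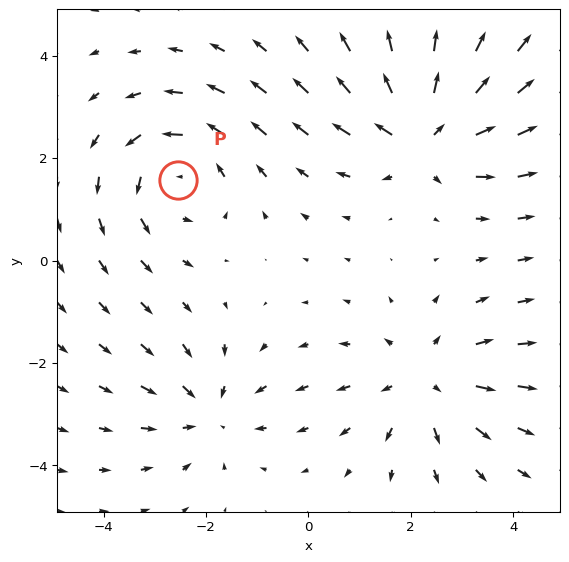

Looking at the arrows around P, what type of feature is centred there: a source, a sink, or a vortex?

vortex

At P (-2.5, 1.6) the arrows circulate counterclockwise. Divergence ≈0, curl about +4 — near-zero divergence with nonzero curl is a vortex.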